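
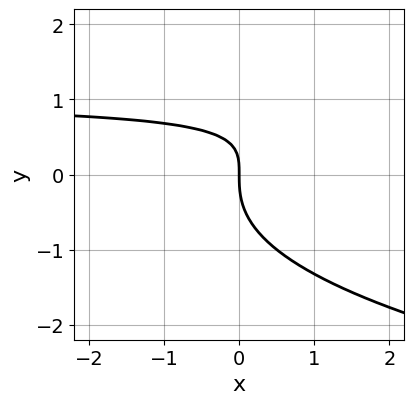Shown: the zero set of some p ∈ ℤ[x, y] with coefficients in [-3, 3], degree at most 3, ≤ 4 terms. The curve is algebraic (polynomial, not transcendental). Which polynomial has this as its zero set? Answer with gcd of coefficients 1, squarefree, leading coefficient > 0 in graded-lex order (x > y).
y^3 - x*y + x

(a) The degree is 3 — no degree-2 curve has this shape.
(b) Reading off the gridlines: one y-axis crossing is at y = 0; it crosses the x-axis at the gridline x = 0.
(c) Assembling these constraints gives the stated polynomial.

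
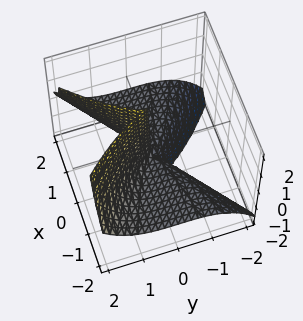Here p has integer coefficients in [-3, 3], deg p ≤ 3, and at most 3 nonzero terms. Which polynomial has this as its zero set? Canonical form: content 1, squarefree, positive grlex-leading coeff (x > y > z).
2*x^2*z - y^3 + x^2

(a) Degree: a generic line meets the surface in up to 3 points, so deg p = 3.
(b) Reading off the gridlines: every point of the z-axis in the box is on the surface; one y-axis crossing is at y = 0; one x-axis crossing is at x = 0.
(c) Solving for integer coefficients yields p as stated.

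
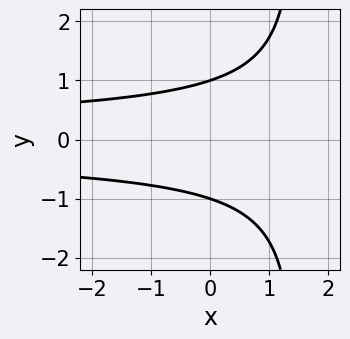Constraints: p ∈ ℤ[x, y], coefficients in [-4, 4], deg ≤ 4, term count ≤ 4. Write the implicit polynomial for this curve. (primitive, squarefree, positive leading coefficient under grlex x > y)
2*x*y^2 - 3*y^2 + 3

1. deg p = 3. The shape is more complex than any degree-2 curve.
2. Symmetries: the y ↦ −y reflection is a symmetry, so y appears only in even powers.
3. From the axis intercepts and sections: among the integer gridlines, it crosses the y-axis at y ∈ {-1, 1}; it misses every integer gridline on the x-axis.
4. Matching integer coefficients to the picture gives p.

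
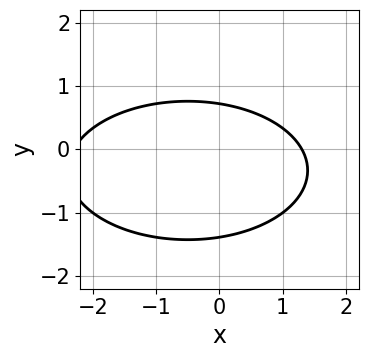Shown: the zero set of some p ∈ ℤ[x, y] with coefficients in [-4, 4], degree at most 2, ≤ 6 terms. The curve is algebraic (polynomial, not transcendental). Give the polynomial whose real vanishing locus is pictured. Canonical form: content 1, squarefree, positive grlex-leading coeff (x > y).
x^2 + 3*y^2 + x + 2*y - 3

(a) deg p = 2. A generic line meets the curve in up to 2 points.
(b) Solving for integer coefficients yields p as stated.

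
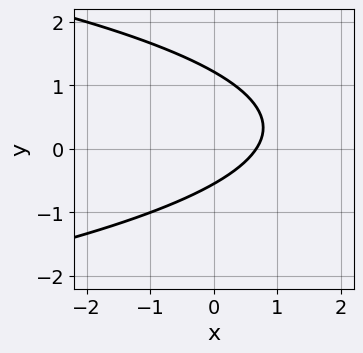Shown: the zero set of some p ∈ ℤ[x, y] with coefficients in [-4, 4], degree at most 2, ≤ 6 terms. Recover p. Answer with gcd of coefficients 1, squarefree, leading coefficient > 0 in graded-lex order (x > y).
3*y^2 + 3*x - 2*y - 2

(a) deg p = 2.
(b) Matching integer coefficients to the picture gives p.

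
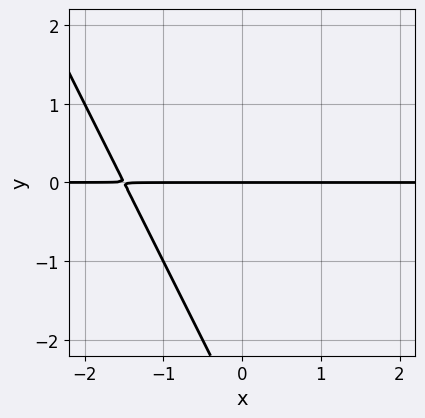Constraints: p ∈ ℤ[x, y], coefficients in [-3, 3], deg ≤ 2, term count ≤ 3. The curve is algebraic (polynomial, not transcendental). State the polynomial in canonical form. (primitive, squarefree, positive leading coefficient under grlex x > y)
First, the degree is 2 — a generic line meets the curve in up to 2 points.
Then, against the integer gridlines: one y-axis crossing is at y = 0; every point of the x-axis in the box is on the curve.
Finally, assembling these constraints gives the stated polynomial.

2*x*y + y^2 + 3*y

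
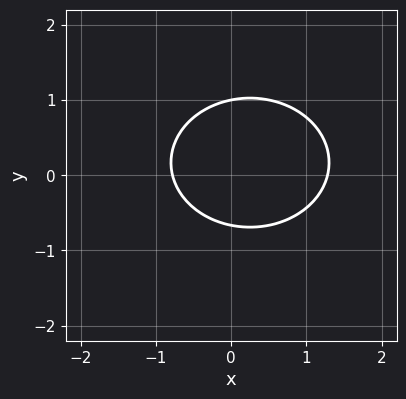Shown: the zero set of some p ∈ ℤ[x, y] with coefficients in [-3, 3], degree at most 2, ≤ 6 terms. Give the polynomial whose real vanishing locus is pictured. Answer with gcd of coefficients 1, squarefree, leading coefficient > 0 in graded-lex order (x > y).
2*x^2 + 3*y^2 - x - y - 2

The degree is 2 — no degree-1 curve has this shape.
Reading off the gridlines: one y-axis crossing is at y = 1.
Assembling these constraints gives the stated polynomial.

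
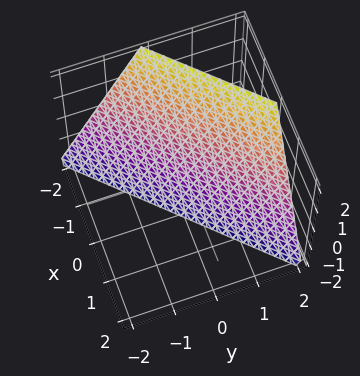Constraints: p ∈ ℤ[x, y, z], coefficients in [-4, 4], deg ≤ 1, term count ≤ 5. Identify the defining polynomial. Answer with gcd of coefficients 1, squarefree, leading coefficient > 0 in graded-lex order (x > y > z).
2*x - 2*y + z + 2

1. deg p = 1.
2. Against the integer gridlines: it crosses the y-axis at the gridline y = 1; it crosses the z-axis at the gridline z = -2.
3. Assembling these constraints gives the stated polynomial.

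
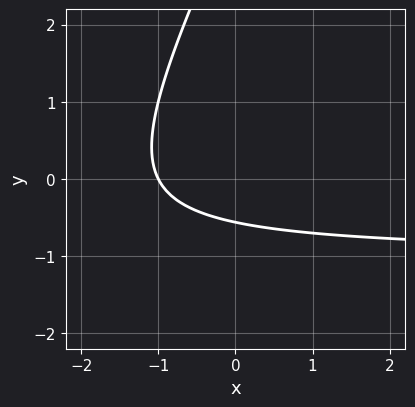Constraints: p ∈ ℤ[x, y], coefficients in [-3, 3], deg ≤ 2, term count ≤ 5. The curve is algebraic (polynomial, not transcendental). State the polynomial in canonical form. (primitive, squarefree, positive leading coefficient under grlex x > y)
First, degree: the shape is more complex than any degree-1 curve, so deg p = 2.
Next, from the axis intercepts and sections: it meets the x-axis at x = -1 (among the integer gridlines).
Finally, fitting integer coefficients to these (and the overall shape) gives p.

2*x*y - y^2 + 2*x + 3*y + 2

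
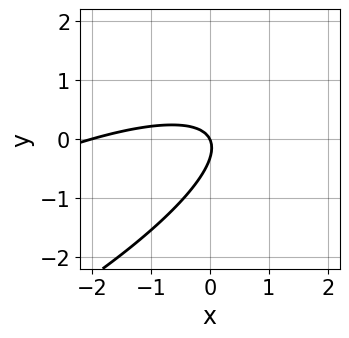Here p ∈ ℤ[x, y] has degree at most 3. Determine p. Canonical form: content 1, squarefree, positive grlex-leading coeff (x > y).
x^2 - 3*x*y + 3*y^2 + 2*x + y

First, the degree is 2 — the shape is more complex than any degree-1 curve.
Next, from the visible intercepts: the x-axis gridline crossings are at x ∈ {-2, 0}; one y-axis crossing is at y = 0.
Finally, putting this together gives p.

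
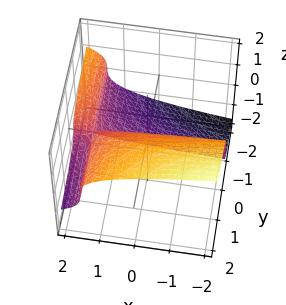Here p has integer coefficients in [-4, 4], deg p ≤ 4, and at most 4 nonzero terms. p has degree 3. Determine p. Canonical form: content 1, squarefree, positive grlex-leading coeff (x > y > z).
1. Degree: no degree-2 surface has this shape, so deg p = 3.
2. Observable constraints: the visible x-axis segment lies entirely on the surface; it meets the z-axis at z = 0 (among the integer gridlines); one y-axis crossing is at y = 0.
3. Assembling these constraints gives the stated polynomial.

3*z^3 + 2*x*y - 3*y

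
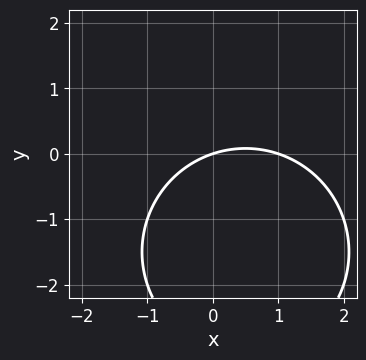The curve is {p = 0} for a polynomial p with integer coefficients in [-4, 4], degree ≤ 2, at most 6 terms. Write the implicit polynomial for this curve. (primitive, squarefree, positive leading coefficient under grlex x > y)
x^2 + y^2 - x + 3*y

1. deg p = 2.
2. Against the integer gridlines: among the integer gridlines, it crosses the x-axis at x ∈ {0, 1}; it crosses the y-axis at the gridline y = 0.
3. Solving for integer coefficients yields p as stated.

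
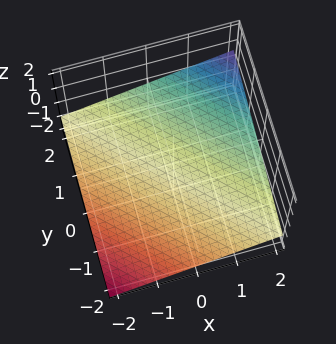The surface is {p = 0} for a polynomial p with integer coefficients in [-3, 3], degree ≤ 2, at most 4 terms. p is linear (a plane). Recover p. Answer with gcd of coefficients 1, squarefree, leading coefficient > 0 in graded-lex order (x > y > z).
First, deg p = 1.
Then, reading off the gridlines: it crosses the y-axis at the gridline y = 2; it crosses the x-axis at the gridline x = 2.
Finally, matching integer coefficients to the picture gives p.

x + y - 3*z - 2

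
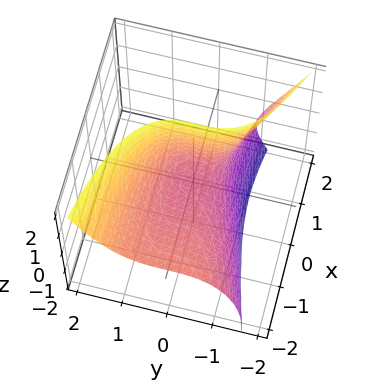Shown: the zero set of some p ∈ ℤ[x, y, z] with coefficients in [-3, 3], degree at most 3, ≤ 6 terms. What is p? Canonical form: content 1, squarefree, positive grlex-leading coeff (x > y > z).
1. Degree: no degree-2 surface has this shape, so deg p = 3.
2. From the visible intercepts: one x-axis crossing is at x = 0; it meets the z-axis at z = 0 (among the integer gridlines); it crosses the y-axis at the gridline y = 0.
3. Matching integer coefficients to the picture gives p.

x*z^2 + 3*y^3 + x^2 + 3*x*z - 2*z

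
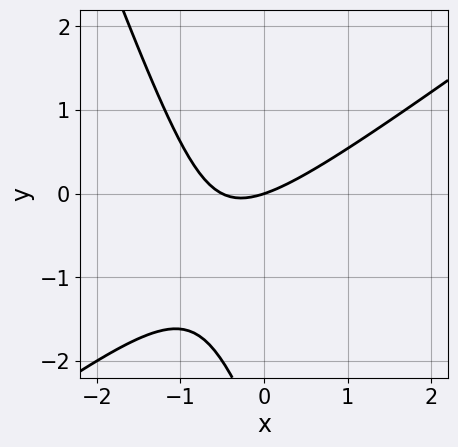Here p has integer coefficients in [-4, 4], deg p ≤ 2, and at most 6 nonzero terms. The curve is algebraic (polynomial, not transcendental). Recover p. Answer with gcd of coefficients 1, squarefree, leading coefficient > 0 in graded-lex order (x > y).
1. The degree is 2 — a generic line meets the curve in up to 2 points.
2. Against the integer gridlines: one x-axis crossing is at x = 0; it meets the y-axis at y = 0 (among the integer gridlines).
3. Solving for integer coefficients yields p as stated.

2*x^2 - 2*x*y - y^2 + x - 3*y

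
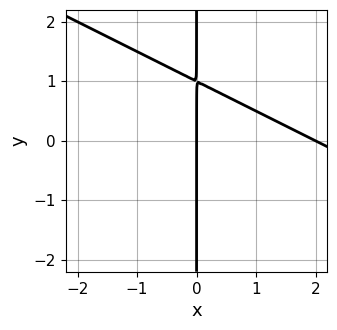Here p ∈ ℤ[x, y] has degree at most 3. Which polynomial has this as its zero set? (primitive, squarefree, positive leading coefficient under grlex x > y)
(a) Degree: no degree-1 curve has this shape, so deg p = 2.
(b) From the visible intercepts: the x-axis gridline crossings are at x ∈ {0, 2}; every point of the y-axis in the box is on the curve.
(c) Matching integer coefficients to the picture gives p.

x^2 + 2*x*y - 2*x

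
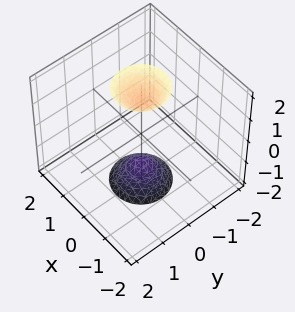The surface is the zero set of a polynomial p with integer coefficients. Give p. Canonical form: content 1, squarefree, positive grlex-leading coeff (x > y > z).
3*x^2 + 3*y^2 - z^2 + 2

First, I count 2 distinct pieces. They look like related sheets of one shape, so recover p as a whole.
Next, degree: two separate bowl-shaped sheets opening away from each other; a quadric, so deg p = 2.
Then, symmetries: the surface is invariant under rotation about z: p = q(x² + y², z); mirror symmetry z ↦ −z ⇒ only even powers of z.
Then, reading off the gridlines: the surface avoids every integer y-axis point in the box; a circular section at z = -2 has radius between 0 and 1.
Finally, together with the visible shape, these determine p as stated.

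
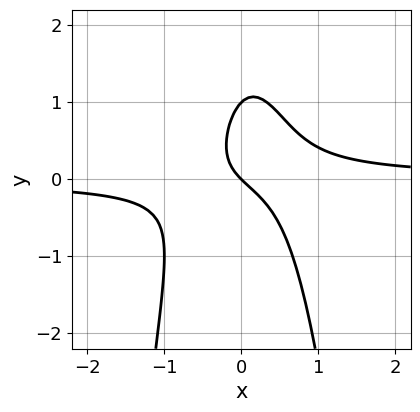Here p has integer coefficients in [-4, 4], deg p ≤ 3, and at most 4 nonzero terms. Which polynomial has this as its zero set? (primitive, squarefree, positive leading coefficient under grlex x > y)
3*x^2*y + y^2 - x - y

(a) deg p = 3.
(b) From the axis intercepts and sections: it meets the x-axis at x = 0 (among the integer gridlines); the y-axis gridline crossings are at y ∈ {0, 1}.
(c) Solving for integer coefficients yields p as stated.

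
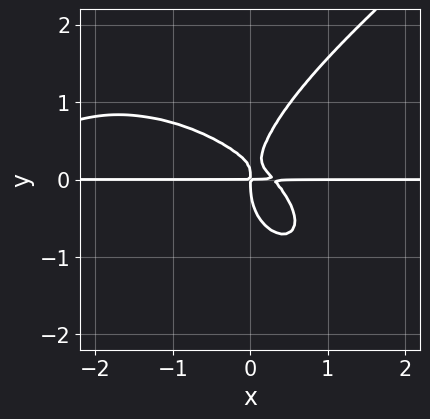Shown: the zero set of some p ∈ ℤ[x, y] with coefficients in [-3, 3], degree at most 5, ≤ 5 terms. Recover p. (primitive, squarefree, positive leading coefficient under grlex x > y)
x^3*y - 2*y^4 + 3*x^2*y + 3*x*y^2 - x*y

deg p = 4.
From the axis intercepts and sections: every point of the x-axis in the box is on the curve.
Assembling these constraints gives the stated polynomial.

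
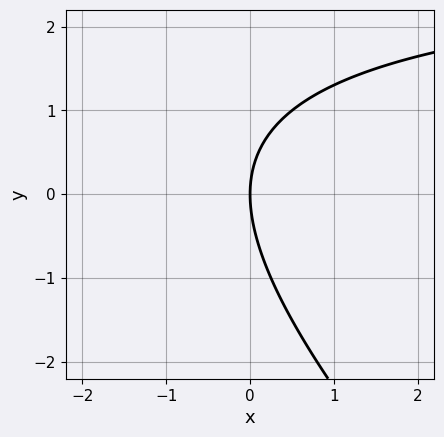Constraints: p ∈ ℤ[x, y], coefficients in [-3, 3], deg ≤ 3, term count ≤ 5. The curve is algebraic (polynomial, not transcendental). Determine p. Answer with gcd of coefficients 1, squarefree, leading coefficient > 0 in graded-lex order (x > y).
deg p = 2. A generic line meets the curve in up to 2 points.
Reading off the gridlines: it meets the x-axis at x = 0 (among the integer gridlines); it meets the y-axis at y = 0 (among the integer gridlines).
Solving for integer coefficients yields p as stated.

x*y + y^2 - 3*x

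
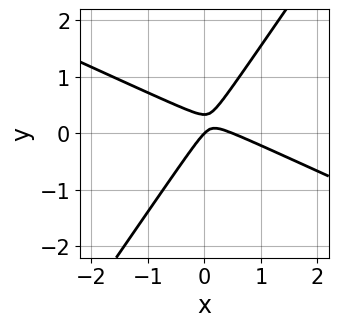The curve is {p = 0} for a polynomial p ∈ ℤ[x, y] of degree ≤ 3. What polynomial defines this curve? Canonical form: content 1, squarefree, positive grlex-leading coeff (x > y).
2*x^2 + 3*x*y - 3*y^2 - x + y

1. The degree is 2 — no degree-1 curve has this shape.
2. Against the integer gridlines: one y-axis crossing is at y = 0; it meets the x-axis at x = 0 (among the integer gridlines).
3. These observations pin down the coefficients.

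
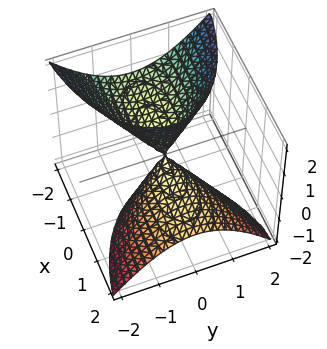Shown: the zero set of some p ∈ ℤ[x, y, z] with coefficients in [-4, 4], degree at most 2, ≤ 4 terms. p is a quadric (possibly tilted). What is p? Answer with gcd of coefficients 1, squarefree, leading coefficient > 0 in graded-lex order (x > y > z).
x^2 + 3*x*z + 3*y^2 - z^2

1. The picture has 2 separate pieces. Treating them together as one polynomial.
2. Degree: no degree-1 surface has this shape, so deg p = 2.
3. Against the integer gridlines: it meets the y-axis at y = 0 (among the integer gridlines); it crosses the z-axis at the gridline z = 0; it meets the x-axis at x = 0 (among the integer gridlines).
4. Together with the visible shape, these determine p as stated.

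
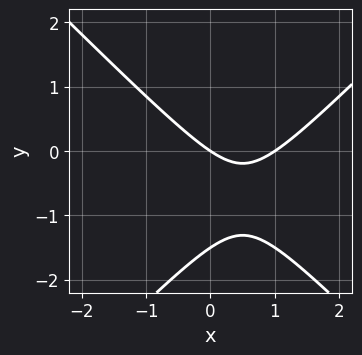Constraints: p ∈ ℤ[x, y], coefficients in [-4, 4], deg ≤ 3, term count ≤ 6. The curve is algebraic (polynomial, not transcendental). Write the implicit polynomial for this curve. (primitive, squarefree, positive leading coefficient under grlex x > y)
2*x^2 - 2*y^2 - 2*x - 3*y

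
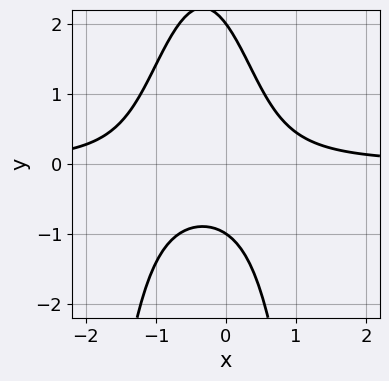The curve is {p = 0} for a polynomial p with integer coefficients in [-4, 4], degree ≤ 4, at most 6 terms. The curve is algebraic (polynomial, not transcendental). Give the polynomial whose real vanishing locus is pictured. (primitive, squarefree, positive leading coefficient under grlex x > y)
3*x^2*y + 2*x*y + y^2 - y - 2

(a) Degree: no degree-2 curve has this shape, so deg p = 3.
(b) Reading off the gridlines: no x-intercept at any integer in the box; the y-axis gridline crossings are at y ∈ {-1, 2}.
(c) These observations pin down the coefficients.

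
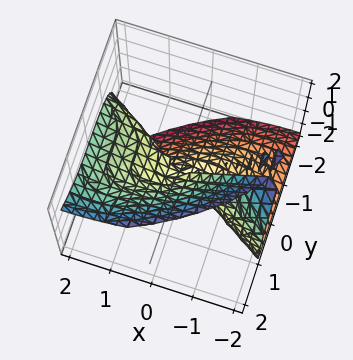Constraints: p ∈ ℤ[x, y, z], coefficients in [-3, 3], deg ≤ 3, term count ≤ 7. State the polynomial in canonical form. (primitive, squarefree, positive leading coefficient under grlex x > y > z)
x^3 - x*y^2 - 3*x*z^2 + 3*y^3 - 2*z^3

1. Degree: a generic line meets the surface in up to 3 points, so deg p = 3.
2. Reading off the gridlines: one z-axis crossing is at z = 0; it meets the x-axis at x = 0 (among the integer gridlines); it crosses the y-axis at the gridline y = 0.
3. Solving for integer coefficients yields p as stated.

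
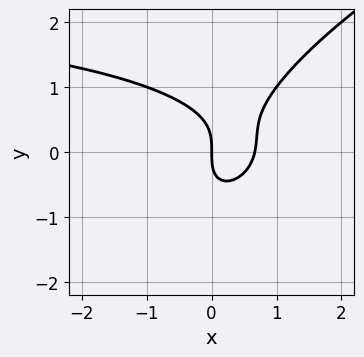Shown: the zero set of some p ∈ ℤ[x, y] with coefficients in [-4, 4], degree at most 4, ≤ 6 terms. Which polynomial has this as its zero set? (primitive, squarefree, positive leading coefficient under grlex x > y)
x^2*y - 2*x*y^2 + 2*y^3 - 3*x^2 + 2*x

1. deg p = 3. The shape is more complex than any degree-2 curve.
2. Against the integer gridlines: it crosses the y-axis at the gridline y = 0; it meets the x-axis at x = 0 (among the integer gridlines).
3. These observations pin down the coefficients.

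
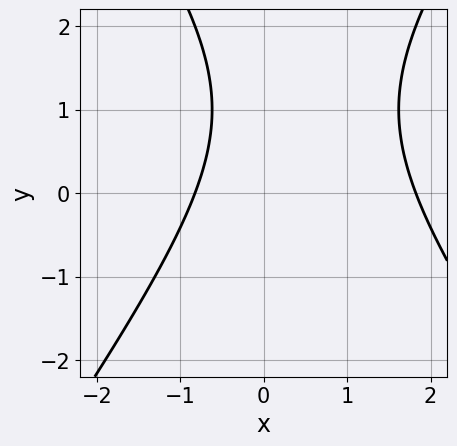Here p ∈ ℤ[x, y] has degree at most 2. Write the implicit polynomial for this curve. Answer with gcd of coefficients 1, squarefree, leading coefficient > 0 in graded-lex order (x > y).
2*x^2 - y^2 - 2*x + 2*y - 3

First, the degree is 2 — no degree-1 curve has this shape.
Next, reading off the gridlines: the curve avoids every integer y-axis point in the box.
Finally, fitting integer coefficients to these (and the overall shape) gives p.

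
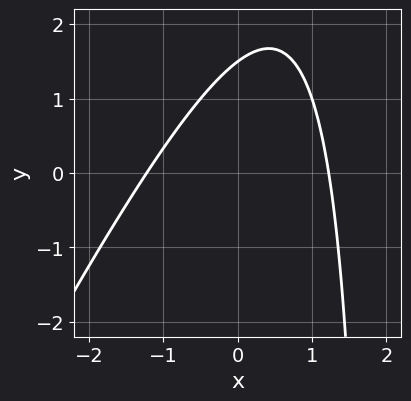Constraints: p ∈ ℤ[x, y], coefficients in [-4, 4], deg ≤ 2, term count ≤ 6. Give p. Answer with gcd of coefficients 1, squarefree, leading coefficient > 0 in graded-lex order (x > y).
(a) deg p = 2.
(b) The integer polynomial consistent with all of this is the stated p.

2*x^2 - x*y + 2*y - 3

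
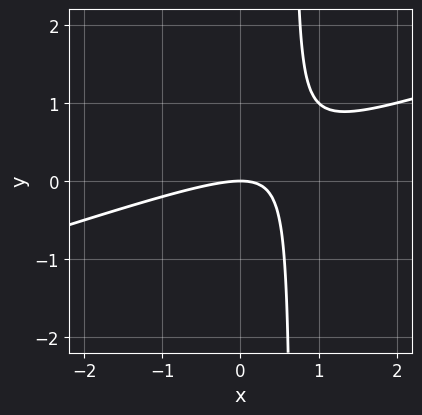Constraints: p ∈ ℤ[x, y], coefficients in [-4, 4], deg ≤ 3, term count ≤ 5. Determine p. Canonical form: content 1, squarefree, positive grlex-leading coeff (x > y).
x^2 - 3*x*y + 2*y

First, deg p = 2. A generic line meets the curve in up to 2 points.
Next, from the axis intercepts and sections: it meets the y-axis at y = 0 (among the integer gridlines); one x-axis crossing is at x = 0.
Finally, the integer polynomial consistent with all of this is the stated p.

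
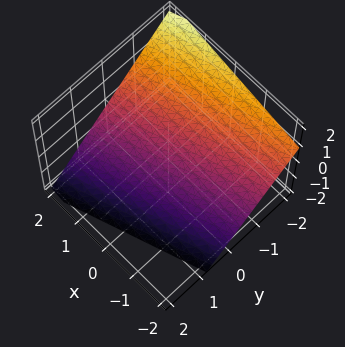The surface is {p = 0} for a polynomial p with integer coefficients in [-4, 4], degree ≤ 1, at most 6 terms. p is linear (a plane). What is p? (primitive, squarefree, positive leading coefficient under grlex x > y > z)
1. deg p = 1. The surface is flat (a plane).
2. From the visible intercepts: it meets the x-axis at x = 2 (among the integer gridlines).
3. Putting this together gives p.

x - 3*y - 3*z - 2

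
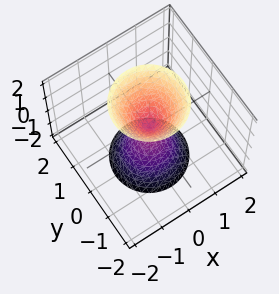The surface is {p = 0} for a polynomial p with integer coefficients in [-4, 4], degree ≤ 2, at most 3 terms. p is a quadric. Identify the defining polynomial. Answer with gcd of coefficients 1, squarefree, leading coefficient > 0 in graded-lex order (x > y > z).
3*x^2 + 3*y^2 - z^2

First, there are 2 components. They look like related sheets of one shape, so recover p as a whole.
Next, deg p = 2. A double cone through the origin; a quadric.
Next, by symmetry, every cross-section ⟂ z is a circle, so x, y appear only via x² + y²; mirror symmetry z ↦ −z ⇒ only even powers of z.
Then, from the axis intercepts and sections: a circular section at z = -2 has radius between 1 and 2; it meets the x-axis at x = 0 (among the integer gridlines); it meets the y-axis at y = 0 (among the integer gridlines); it meets the z-axis at z = 0 (among the integer gridlines).
Finally, together with the visible shape, these determine p as stated.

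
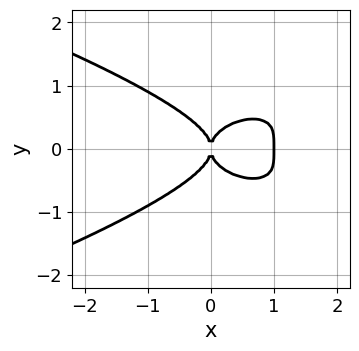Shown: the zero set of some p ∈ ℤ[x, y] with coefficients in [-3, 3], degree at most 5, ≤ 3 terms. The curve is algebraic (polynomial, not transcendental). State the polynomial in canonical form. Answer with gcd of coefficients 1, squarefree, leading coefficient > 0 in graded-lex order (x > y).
1. Degree: a generic line meets the curve in up to 4 points, so deg p = 4.
2. Symmetries: mirror symmetry y ↦ −y ⇒ only even powers of y.
3. Checking where it meets the axes: it meets the y-axis at y = 0 (among the integer gridlines); the x-axis gridline crossings are at x ∈ {0, 1}.
4. Fitting integer coefficients to these (and the overall shape) gives p.

3*y^4 + x^3 - x^2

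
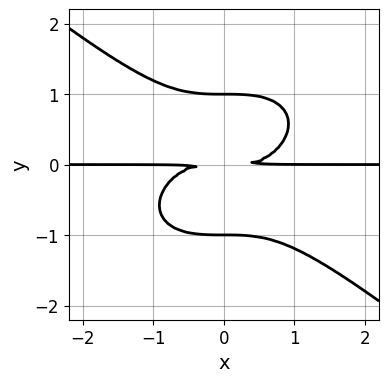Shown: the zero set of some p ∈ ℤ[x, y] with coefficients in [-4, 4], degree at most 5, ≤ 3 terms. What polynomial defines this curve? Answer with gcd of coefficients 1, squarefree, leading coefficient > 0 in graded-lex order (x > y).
x^3*y + 2*y^4 - 2*y^2

(a) The degree is 4 — the shape is more complex than any degree-3 curve.
(b) From the axis intercepts and sections: the y-axis gridline crossings are at y ∈ {-1, 1}; the visible x-axis segment lies entirely on the curve.
(c) Together with the visible shape, these determine p as stated.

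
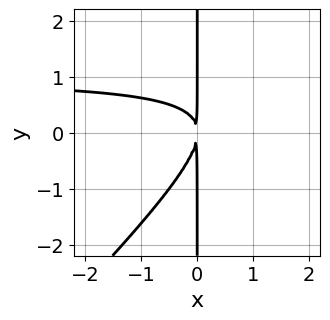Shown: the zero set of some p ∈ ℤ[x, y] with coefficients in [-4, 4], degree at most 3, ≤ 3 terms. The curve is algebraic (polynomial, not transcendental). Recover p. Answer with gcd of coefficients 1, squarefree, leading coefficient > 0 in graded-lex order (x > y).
(a) The degree is 3 — no degree-2 curve has this shape.
(b) Reading off the gridlines: every point of the y-axis in the box is on the curve.
(c) Together with the visible shape, these determine p as stated.

x^2*y - x*y^2 - x^2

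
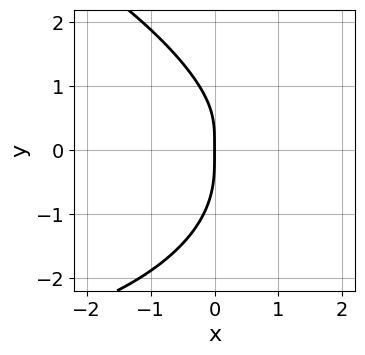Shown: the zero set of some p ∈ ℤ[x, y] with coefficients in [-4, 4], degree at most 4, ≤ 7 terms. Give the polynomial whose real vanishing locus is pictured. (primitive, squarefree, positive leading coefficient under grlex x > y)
(a) The degree is 4 — no degree-3 curve has this shape.
(b) Against the integer gridlines: one y-axis crossing is at y = 0; one x-axis crossing is at x = 0.
(c) Assembling these constraints gives the stated polynomial.

y^4 - x^2*y + 3*x*y^2 - x*y + 2*x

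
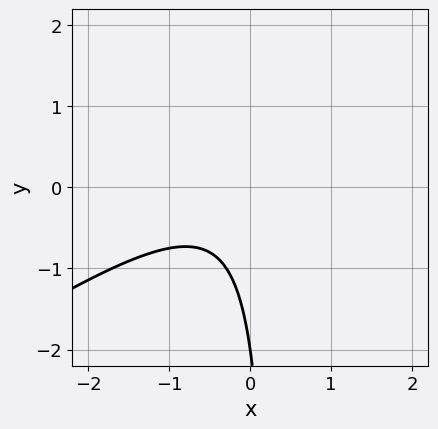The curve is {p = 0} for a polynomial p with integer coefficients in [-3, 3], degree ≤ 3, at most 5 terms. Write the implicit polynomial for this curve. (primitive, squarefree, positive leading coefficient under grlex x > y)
2*x^2 - 3*x*y + x + y + 2

(a) The degree is 2 — no degree-1 curve has this shape.
(b) Against the integer gridlines: it meets the y-axis at y = -2 (among the integer gridlines); the curve avoids every integer x-axis point in the box.
(c) Assembling these constraints gives the stated polynomial.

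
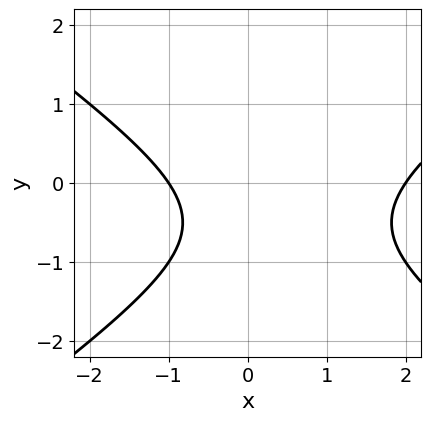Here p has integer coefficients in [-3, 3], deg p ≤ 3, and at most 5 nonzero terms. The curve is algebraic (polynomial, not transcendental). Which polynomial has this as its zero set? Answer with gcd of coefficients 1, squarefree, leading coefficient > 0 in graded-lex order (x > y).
(a) The degree is 2 — a generic line meets the curve in up to 2 points.
(b) Reading off the gridlines: the x-axis gridline crossings are at x ∈ {-1, 2}; the curve avoids every integer y-axis point in the box.
(c) The integer polynomial consistent with all of this is the stated p.

x^2 - 2*y^2 - x - 2*y - 2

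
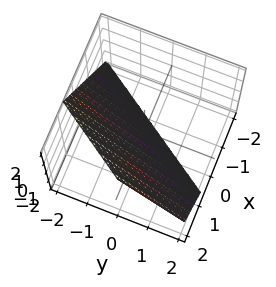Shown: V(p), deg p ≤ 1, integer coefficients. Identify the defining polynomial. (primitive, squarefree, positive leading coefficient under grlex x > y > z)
deg p = 1. The surface is flat (a plane).
Observable constraints: it meets the y-axis at y = -1 (among the integer gridlines); it crosses the z-axis at the gridline z = -1.
Fitting integer coefficients to these (and the overall shape) gives p.

3*x - 2*y - 2*z - 2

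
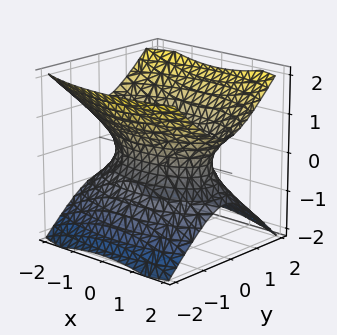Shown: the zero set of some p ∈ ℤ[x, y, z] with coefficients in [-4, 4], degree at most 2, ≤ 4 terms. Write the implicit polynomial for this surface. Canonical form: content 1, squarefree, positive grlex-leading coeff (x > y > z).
x^2 + 3*y^2 - 3*z^2 - 2

deg p = 2. An hourglass — one-sheet hyperboloid; a quadric.
Symmetries: mirror symmetry x ↦ −x ⇒ only even powers of x; mirror symmetry z ↦ −z ⇒ only even powers of z; it's symmetric under y → −y, forcing even powers of y.
Reading off the gridlines: the surface avoids every integer z-axis point in the box.
Matching integer coefficients to the picture gives p.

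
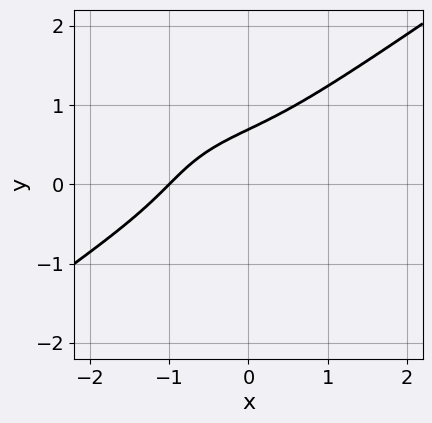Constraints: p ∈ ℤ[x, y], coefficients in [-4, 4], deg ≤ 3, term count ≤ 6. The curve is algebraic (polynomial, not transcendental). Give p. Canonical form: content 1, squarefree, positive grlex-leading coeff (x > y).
First, the degree is 3 — no degree-2 curve has this shape.
Then, checking where it meets the axes: one x-axis crossing is at x = -1.
Finally, together with the visible shape, these determine p as stated.

x^3 - 3*y^3 + 3*x*y + 1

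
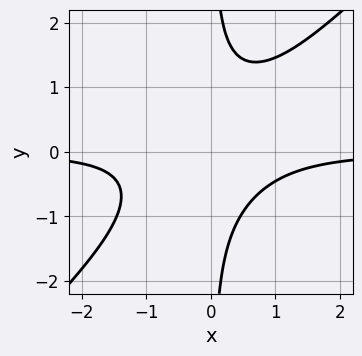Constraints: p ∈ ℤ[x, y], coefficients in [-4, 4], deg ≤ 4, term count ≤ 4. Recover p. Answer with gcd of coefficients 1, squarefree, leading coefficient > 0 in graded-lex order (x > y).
deg p = 3.
Observable constraints: it misses every integer gridline on the y-axis; it misses every integer gridline on the x-axis.
These observations pin down the coefficients.

3*x^2*y - 3*x*y^2 + 2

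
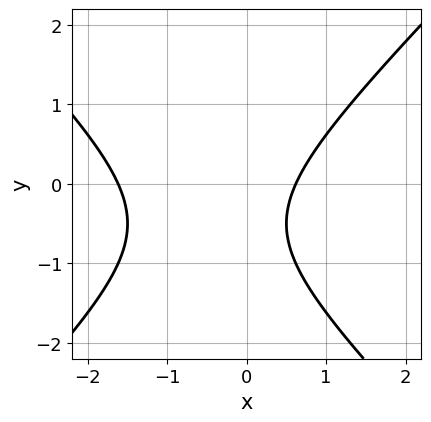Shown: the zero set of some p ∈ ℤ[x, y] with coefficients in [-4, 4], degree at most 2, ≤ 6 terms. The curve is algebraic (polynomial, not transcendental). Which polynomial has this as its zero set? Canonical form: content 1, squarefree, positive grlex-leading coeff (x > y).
First, deg p = 2.
Next, from the visible intercepts: no y-intercept at any integer in the box.
Finally, solving for integer coefficients yields p as stated.

x^2 - y^2 + x - y - 1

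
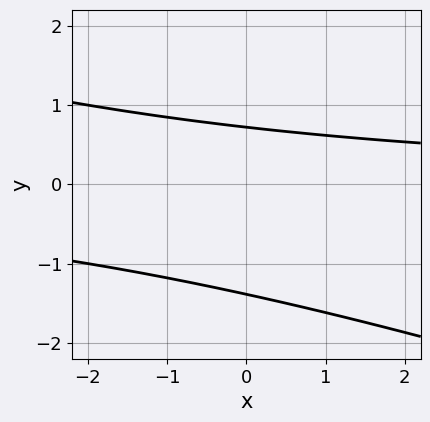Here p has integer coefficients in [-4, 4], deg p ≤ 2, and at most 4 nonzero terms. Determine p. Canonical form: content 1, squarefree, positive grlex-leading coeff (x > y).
x*y + 3*y^2 + 2*y - 3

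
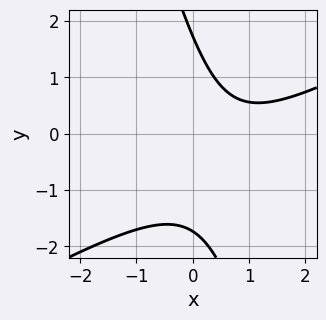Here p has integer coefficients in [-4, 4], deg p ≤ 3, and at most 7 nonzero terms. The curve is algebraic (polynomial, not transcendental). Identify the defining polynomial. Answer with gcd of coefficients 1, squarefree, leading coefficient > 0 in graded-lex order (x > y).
2*x^2 - 3*x*y - y^2 - 3*x + 3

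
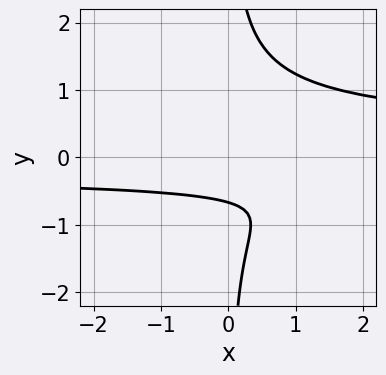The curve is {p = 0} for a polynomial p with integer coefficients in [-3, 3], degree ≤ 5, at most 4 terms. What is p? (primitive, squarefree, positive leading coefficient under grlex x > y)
(a) Degree: no degree-3 curve has this shape, so deg p = 4.
(b) Checking where it meets the axes: no x-intercept at any integer in the box.
(c) These observations pin down the coefficients.

3*x*y^3 - 3*y - 2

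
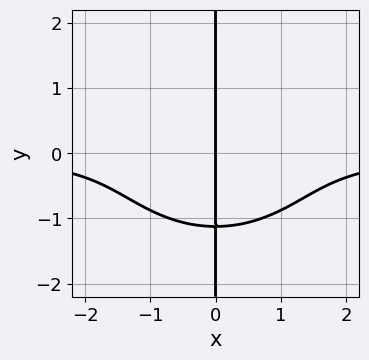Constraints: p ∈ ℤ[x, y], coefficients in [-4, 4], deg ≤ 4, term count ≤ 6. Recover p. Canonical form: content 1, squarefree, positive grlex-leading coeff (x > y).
(a) deg p = 4. No degree-3 curve has this shape.
(b) From the axis intercepts and sections: it crosses the x-axis at the gridline x = 0; the visible y-axis segment lies entirely on the curve.
(c) Together with the visible shape, these determine p as stated.

2*x^3*y + 3*x*y^3 + x*y^2 + 3*x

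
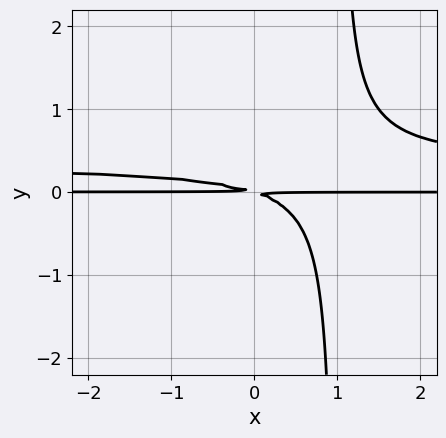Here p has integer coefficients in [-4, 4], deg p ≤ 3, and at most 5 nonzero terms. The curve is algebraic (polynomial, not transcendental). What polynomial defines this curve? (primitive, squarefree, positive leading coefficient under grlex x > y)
3*x*y^2 - x*y - 3*y^2

First, the degree is 3 — a generic line meets the curve in up to 3 points.
Next, reading off the gridlines: every point of the x-axis in the box is on the curve.
Finally, putting this together gives p.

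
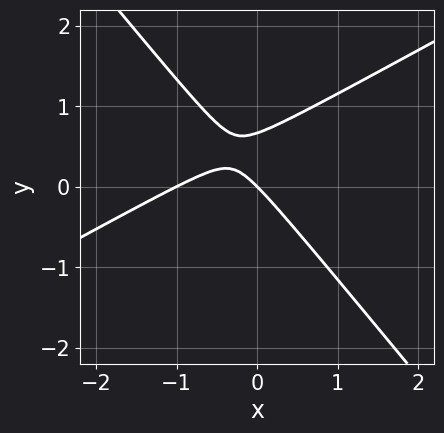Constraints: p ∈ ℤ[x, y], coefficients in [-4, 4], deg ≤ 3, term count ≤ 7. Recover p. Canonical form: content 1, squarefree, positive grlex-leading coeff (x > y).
First, deg p = 2.
Then, observable constraints: one y-axis crossing is at y = 0; the x-axis gridline crossings are at x ∈ {-1, 0}.
Finally, assembling these constraints gives the stated polynomial.

2*x^2 - 2*x*y - 3*y^2 + 2*x + 2*y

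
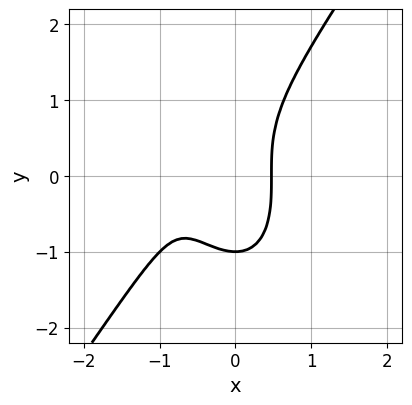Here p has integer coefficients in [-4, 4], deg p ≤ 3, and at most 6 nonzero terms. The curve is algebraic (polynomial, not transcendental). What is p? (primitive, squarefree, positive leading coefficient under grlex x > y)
3*x^3 - y^3 + 3*x^2 - 1

(a) The degree is 3 — a generic line meets the curve in up to 3 points.
(b) Reading off the gridlines: one y-axis crossing is at y = -1.
(c) Fitting integer coefficients to these (and the overall shape) gives p.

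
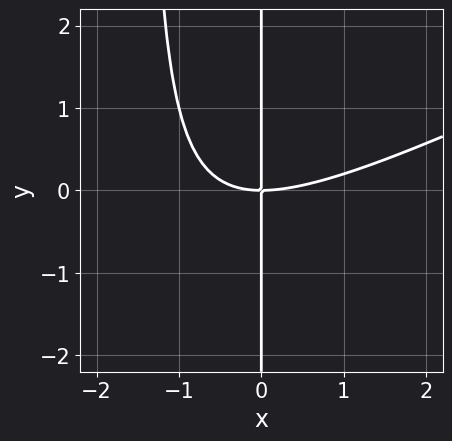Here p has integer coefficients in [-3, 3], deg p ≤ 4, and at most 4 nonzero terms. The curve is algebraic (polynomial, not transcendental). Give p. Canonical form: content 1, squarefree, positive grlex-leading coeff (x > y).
x^3 - 2*x^2*y - 3*x*y

(a) Degree: the shape is more complex than any degree-2 curve, so deg p = 3.
(b) Against the integer gridlines: the visible y-axis segment lies entirely on the curve; one x-axis crossing is at x = 0.
(c) Together with the visible shape, these determine p as stated.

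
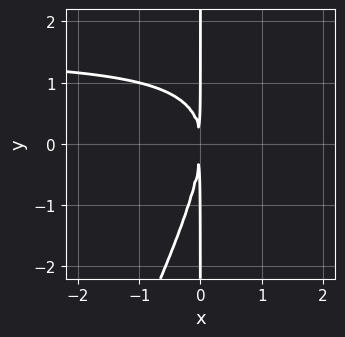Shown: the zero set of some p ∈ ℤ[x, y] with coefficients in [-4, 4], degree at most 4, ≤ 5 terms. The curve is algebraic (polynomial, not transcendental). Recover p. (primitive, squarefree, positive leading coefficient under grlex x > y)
1. deg p = 3. A generic line meets the curve in up to 3 points.
2. Against the integer gridlines: every point of the y-axis in the box is on the curve.
3. Putting this together gives p.

2*x^2*y - x*y^2 - 3*x^2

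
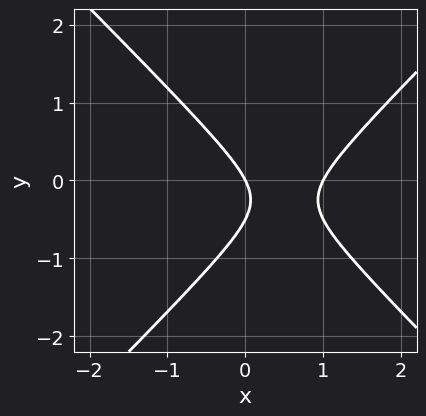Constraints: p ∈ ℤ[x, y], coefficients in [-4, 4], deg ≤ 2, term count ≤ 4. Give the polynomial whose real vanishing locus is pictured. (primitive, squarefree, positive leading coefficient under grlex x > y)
2*x^2 - 2*y^2 - 2*x - y

First, the degree is 2 — a generic line meets the curve in up to 2 points.
Then, checking where it meets the axes: one y-axis crossing is at y = 0; the x-axis gridline crossings are at x ∈ {0, 1}.
Finally, assembling these constraints gives the stated polynomial.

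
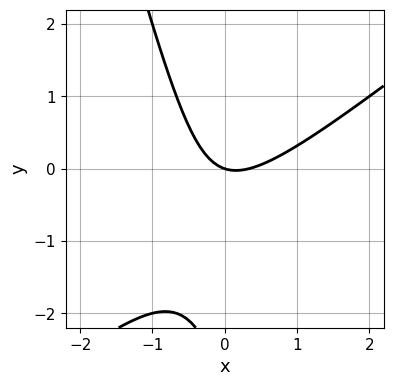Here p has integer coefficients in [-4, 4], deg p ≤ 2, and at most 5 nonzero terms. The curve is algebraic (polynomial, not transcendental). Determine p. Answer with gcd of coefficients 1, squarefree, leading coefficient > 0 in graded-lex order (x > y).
Degree: no degree-1 curve has this shape, so deg p = 2.
From the axis intercepts and sections: it meets the x-axis at x = 0 (among the integer gridlines); it crosses the y-axis at the gridline y = 0.
Matching integer coefficients to the picture gives p.

3*x^2 - 3*x*y - y^2 - x - 3*y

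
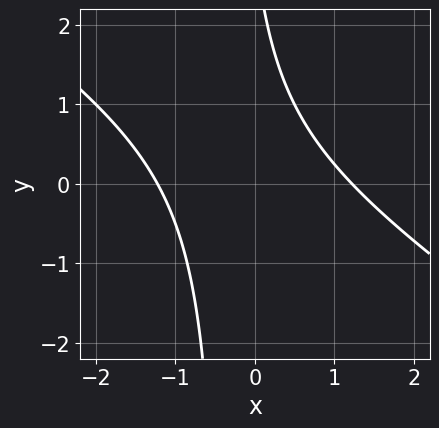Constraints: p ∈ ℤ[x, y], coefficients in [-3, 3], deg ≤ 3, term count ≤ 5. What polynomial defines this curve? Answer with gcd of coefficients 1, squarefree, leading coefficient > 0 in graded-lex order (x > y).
2*x^2 + 3*x*y + y - 3

First, deg p = 2. The shape is more complex than any degree-1 curve.
Then, reading off the gridlines: it misses every integer gridline on the y-axis.
Finally, putting this together gives p.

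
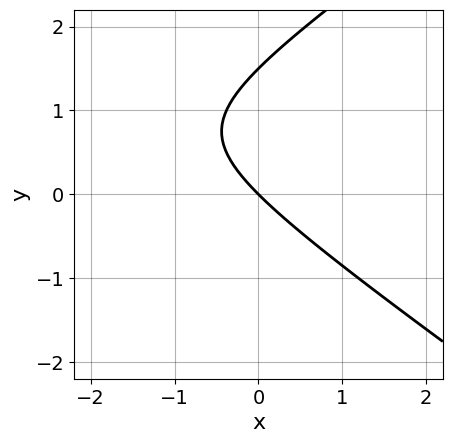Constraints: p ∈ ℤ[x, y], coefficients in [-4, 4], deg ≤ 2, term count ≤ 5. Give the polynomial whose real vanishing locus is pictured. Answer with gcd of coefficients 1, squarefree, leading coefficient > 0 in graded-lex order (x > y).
x^2 - 2*y^2 + 3*x + 3*y

Degree: a generic line meets the curve in up to 2 points, so deg p = 2.
Checking where it meets the axes: it meets the x-axis at x = 0 (among the integer gridlines); it meets the y-axis at y = 0 (among the integer gridlines).
Matching integer coefficients to the picture gives p.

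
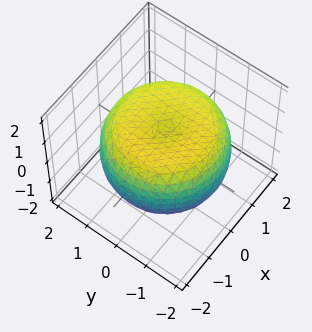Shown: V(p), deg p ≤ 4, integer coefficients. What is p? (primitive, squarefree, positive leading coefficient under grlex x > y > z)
x^4 + 2*x^2*y^2 + y^4 - 2*x^2 - 2*y^2 + 3*z^2 - 3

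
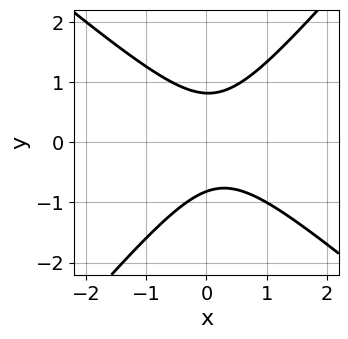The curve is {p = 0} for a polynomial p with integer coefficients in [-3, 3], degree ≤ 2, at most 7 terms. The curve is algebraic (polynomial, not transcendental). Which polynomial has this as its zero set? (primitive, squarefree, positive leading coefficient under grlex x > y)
3*x^2 + x*y - 3*y^2 - x + 2

(a) deg p = 2.
(b) Reading off the gridlines: no x-intercept at any integer in the box.
(c) Matching integer coefficients to the picture gives p.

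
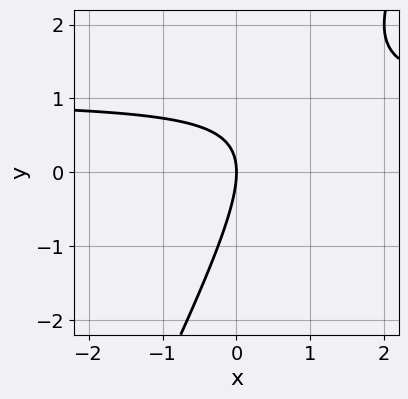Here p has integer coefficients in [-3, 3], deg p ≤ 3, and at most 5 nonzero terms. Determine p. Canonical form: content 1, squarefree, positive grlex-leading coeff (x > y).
2*x*y - y^2 - 2*x

First, deg p = 2.
Then, reading off the gridlines: it meets the y-axis at y = 0 (among the integer gridlines); it meets the x-axis at x = 0 (among the integer gridlines).
Finally, putting this together gives p.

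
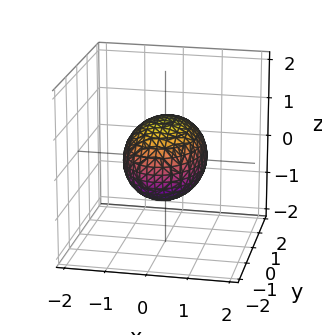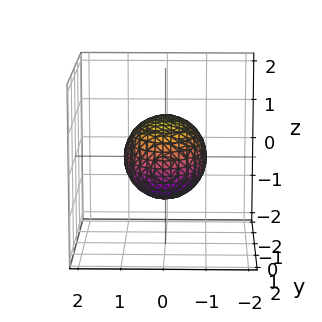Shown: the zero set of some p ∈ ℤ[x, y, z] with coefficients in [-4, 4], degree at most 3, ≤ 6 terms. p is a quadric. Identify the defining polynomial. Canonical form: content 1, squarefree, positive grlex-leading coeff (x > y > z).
2*x^2 + y^2 + 2*z^2 - 2

1. Degree: a closed, bounded, convex surface; a quadric, so deg p = 2.
2. Symmetries: mirror symmetry y ↦ −y ⇒ only even powers of y; mirror symmetry z ↦ −z ⇒ only even powers of z; it's symmetric under x → −x, forcing even powers of x.
3. From the visible intercepts: among the integer gridlines, it crosses the x-axis at x ∈ {-1, 1}; among the integer gridlines, it crosses the z-axis at z ∈ {-1, 1}.
4. Together with the visible shape, these determine p as stated.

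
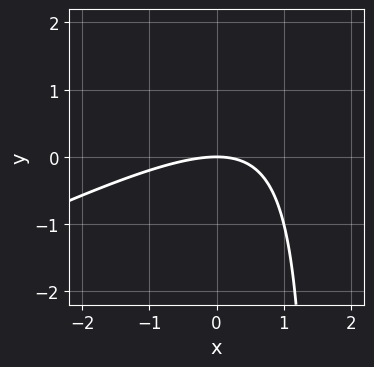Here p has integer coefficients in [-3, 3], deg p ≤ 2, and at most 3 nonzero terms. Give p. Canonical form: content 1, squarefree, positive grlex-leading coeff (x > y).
x^2 - 2*x*y + 3*y

(a) The degree is 2 — the shape is more complex than any degree-1 curve.
(b) Checking where it meets the axes: it crosses the y-axis at the gridline y = 0; it crosses the x-axis at the gridline x = 0.
(c) Putting this together gives p.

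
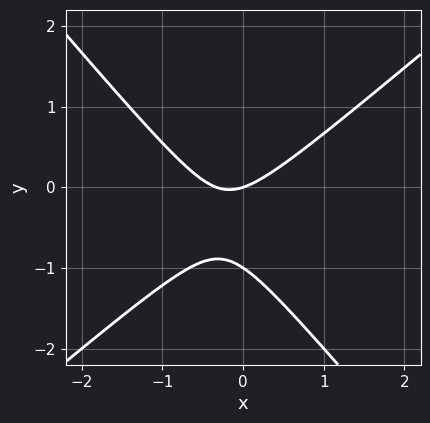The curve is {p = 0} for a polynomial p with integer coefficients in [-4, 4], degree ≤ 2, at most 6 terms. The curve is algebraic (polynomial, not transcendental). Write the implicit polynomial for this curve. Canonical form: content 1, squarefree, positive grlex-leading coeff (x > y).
deg p = 2. The shape is more complex than any degree-1 curve.
From the axis intercepts and sections: the y-axis gridline crossings are at y ∈ {-1, 0}; one x-axis crossing is at x = 0.
Together with the visible shape, these determine p as stated.

3*x^2 - x*y - 3*y^2 + x - 3*y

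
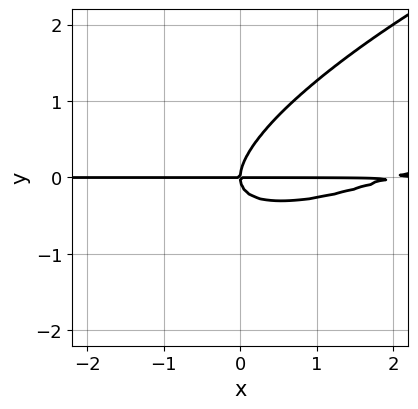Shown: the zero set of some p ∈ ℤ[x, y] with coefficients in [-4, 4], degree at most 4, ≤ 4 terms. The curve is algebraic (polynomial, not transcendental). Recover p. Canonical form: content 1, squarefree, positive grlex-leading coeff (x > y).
deg p = 3.
From the axis intercepts and sections: it crosses the y-axis at the gridline y = 0; the visible x-axis segment lies entirely on the curve.
These observations pin down the coefficients.

x^2*y - 3*x*y^2 + 3*y^3 - 2*x*y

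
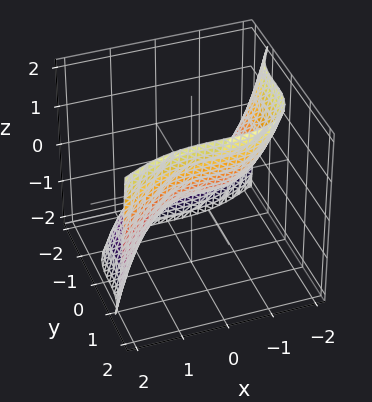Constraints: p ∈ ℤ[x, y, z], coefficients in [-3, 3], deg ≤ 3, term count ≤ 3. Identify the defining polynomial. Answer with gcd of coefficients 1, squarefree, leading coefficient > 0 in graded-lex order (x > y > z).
First, degree: the shape is more complex than any degree-2 surface, so deg p = 3.
Next, observable constraints: it meets the y-axis at y = 0 (among the integer gridlines); it crosses the x-axis at the gridline x = 0; it crosses the z-axis at the gridline z = 0.
Finally, matching integer coefficients to the picture gives p.

x^3 - 2*y^3 + 3*z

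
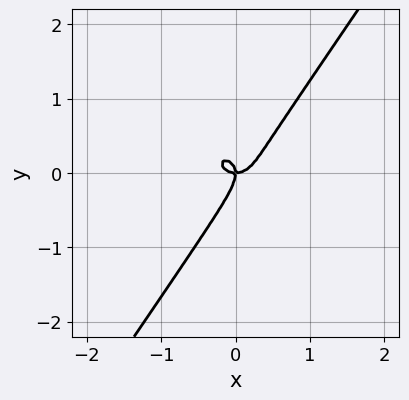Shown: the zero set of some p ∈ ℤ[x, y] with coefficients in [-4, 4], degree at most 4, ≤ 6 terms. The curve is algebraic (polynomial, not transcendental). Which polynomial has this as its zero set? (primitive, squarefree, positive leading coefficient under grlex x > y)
The degree is 3 — a generic line meets the curve in up to 3 points.
Observable constraints: one x-axis crossing is at x = 0; one y-axis crossing is at y = 0.
Fitting integer coefficients to these (and the overall shape) gives p.

2*x^3 + 2*x*y^2 - 2*y^3 - x*y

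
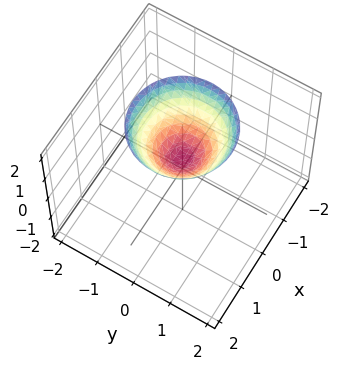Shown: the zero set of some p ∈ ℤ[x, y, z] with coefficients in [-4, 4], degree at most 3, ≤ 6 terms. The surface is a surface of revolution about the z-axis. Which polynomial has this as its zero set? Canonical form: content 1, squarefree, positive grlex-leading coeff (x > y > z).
2*x^2 + 2*y^2 - 2*z + 1

First, deg p = 2. The shape is more complex than any degree-1 surface.
Next, symmetry: the surface is invariant under rotation about z: p = q(x² + y², z).
Next, against the integer gridlines: a circular section at z = 2 has radius between 1 and 2; no x-intercept at any integer in the box; the surface avoids every integer y-axis point in the box.
Finally, putting this together gives p.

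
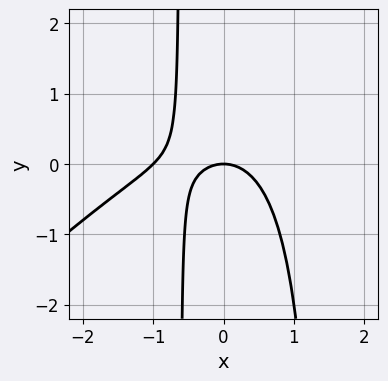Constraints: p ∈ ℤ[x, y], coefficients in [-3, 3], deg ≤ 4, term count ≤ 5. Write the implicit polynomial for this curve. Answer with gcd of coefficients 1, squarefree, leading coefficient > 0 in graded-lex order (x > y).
x^3 - x^2*y + x^2 + x*y + y

1. Degree: no degree-2 curve has this shape, so deg p = 3.
2. From the axis intercepts and sections: it crosses the y-axis at the gridline y = 0; among the integer gridlines, it crosses the x-axis at x ∈ {-1, 0}.
3. Solving for integer coefficients yields p as stated.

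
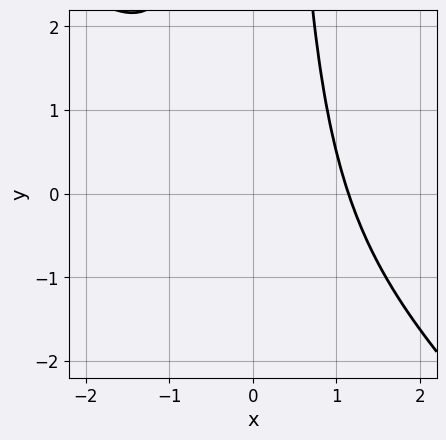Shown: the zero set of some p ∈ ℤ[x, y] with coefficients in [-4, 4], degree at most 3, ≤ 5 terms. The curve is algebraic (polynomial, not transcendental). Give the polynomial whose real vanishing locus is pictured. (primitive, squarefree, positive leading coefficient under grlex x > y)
1. deg p = 3. No degree-2 curve has this shape.
2. Checking where it meets the axes: the curve avoids every integer y-axis point in the box.
3. Matching integer coefficients to the picture gives p.

2*x^3 + 2*x^2*y - 3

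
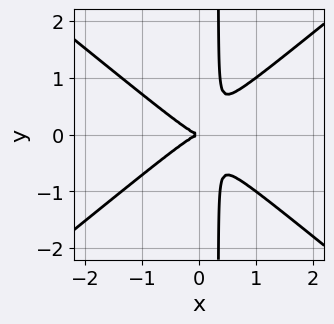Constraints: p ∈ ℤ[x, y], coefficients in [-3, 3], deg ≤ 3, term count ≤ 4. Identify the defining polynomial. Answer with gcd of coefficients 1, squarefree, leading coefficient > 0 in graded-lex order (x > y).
Degree: no degree-2 curve has this shape, so deg p = 3.
Symmetries: mirror symmetry y ↦ −y ⇒ only even powers of y.
Checking where it meets the axes: it meets the y-axis at y = 0 (among the integer gridlines); it crosses the x-axis at the gridline x = 0.
Fitting integer coefficients to these (and the overall shape) gives p.

2*x^3 - 3*x*y^2 + y^2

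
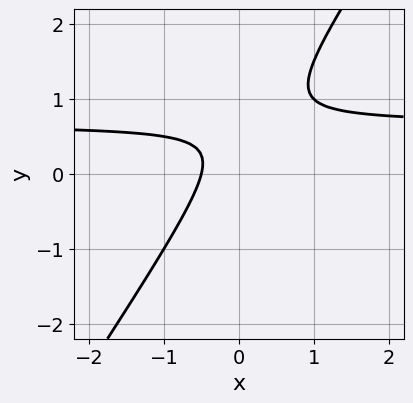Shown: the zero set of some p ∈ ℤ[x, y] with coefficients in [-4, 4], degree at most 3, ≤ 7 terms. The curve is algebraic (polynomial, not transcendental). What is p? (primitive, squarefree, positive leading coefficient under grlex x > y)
3*x*y - 2*y^2 - 2*x + 2*y - 1

First, the degree is 2 — the shape is more complex than any degree-1 curve.
Next, observable constraints: no y-intercept at any integer in the box.
Finally, assembling these constraints gives the stated polynomial.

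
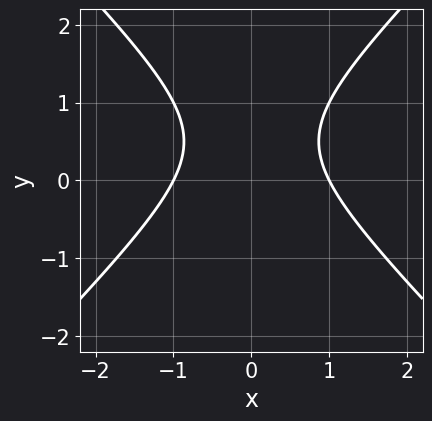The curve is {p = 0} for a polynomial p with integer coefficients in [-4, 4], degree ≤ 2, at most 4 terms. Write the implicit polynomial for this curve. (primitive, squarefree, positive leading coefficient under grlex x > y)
(a) Degree: no degree-1 curve has this shape, so deg p = 2.
(b) Symmetries: the x ↦ −x reflection is a symmetry, so x appears only in even powers.
(c) Checking where it meets the axes: it misses every integer gridline on the y-axis; the x-axis gridline crossings are at x ∈ {-1, 1}.
(d) Together with the visible shape, these determine p as stated.

x^2 - y^2 + y - 1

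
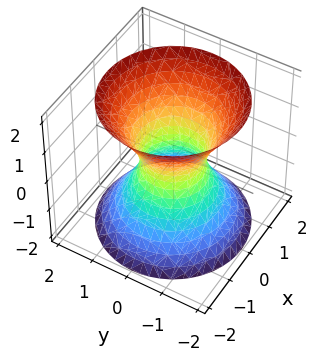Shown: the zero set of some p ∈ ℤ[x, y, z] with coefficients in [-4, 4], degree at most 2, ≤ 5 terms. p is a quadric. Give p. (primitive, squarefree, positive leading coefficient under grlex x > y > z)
3*x^2 + 3*y^2 - 2*z^2 - 2

First, degree: an hourglass — one-sheet hyperboloid; a quadric, so deg p = 2.
Next, symmetries: the surface is invariant under rotation about z: p = q(x² + y², z); mirror symmetry z ↦ −z ⇒ only even powers of z.
Then, from the axis intercepts and sections: a circular section at z = -1 has radius between 1 and 2; it misses every integer gridline on the z-axis.
Finally, fitting integer coefficients to these (and the overall shape) gives p.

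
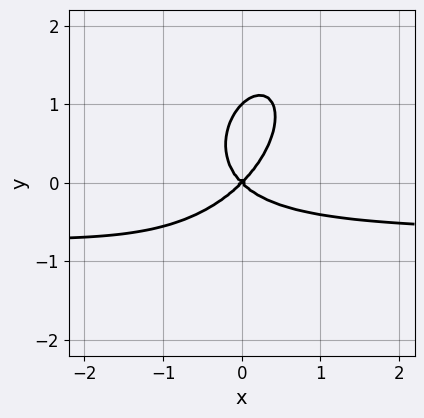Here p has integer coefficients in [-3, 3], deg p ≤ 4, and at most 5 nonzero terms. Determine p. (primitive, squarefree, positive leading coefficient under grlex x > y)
3*x^2*y - 2*x*y^2 + 2*y^3 + 2*x^2 - 2*y^2

1. deg p = 3. No degree-2 curve has this shape.
2. Against the integer gridlines: one x-axis crossing is at x = 0; the y-axis gridline crossings are at y ∈ {0, 1}.
3. Putting this together gives p.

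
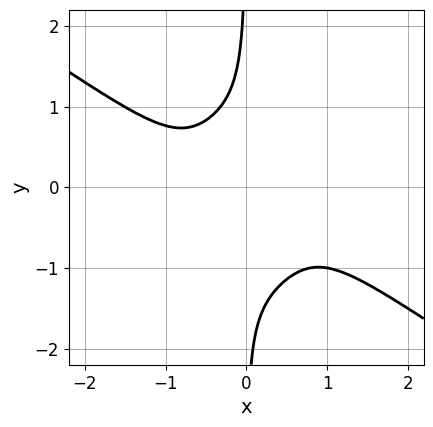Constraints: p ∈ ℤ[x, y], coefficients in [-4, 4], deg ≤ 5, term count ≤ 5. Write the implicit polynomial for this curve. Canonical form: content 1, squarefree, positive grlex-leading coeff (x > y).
2*x^4 + 2*x^3*y + 2*x*y^3 + x*y^2 + 1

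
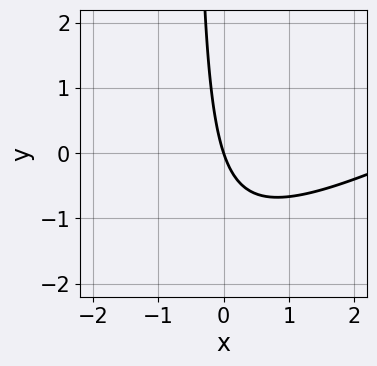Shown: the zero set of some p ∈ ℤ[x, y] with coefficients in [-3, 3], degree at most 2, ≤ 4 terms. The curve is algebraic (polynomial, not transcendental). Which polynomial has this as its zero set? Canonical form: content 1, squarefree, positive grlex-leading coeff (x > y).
(a) The degree is 2 — no degree-1 curve has this shape.
(b) Checking where it meets the axes: it meets the x-axis at x = 0 (among the integer gridlines); it meets the y-axis at y = 0 (among the integer gridlines).
(c) Assembling these constraints gives the stated polynomial.

x^2 - 2*x*y - 3*x - y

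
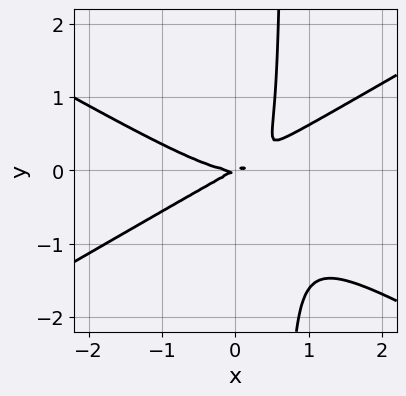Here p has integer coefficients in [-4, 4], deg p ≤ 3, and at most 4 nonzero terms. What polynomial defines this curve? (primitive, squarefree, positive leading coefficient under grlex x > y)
Degree: no degree-2 curve has this shape, so deg p = 3.
From the visible intercepts: it crosses the x-axis at the gridline x = 0; one y-axis crossing is at y = 0.
These observations pin down the coefficients.

x^3 - 3*x*y^2 - x*y + 2*y^2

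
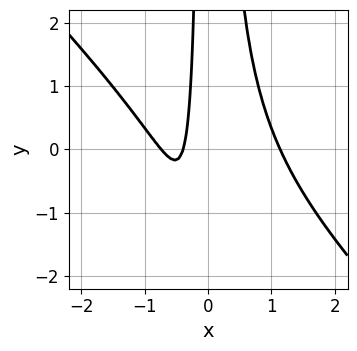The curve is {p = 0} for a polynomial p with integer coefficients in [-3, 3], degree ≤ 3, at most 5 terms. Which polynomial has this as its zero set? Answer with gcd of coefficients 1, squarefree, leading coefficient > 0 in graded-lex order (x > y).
The degree is 3 — the shape is more complex than any degree-2 curve.
Checking where it meets the axes: the curve avoids every integer y-axis point in the box.
Assembling these constraints gives the stated polynomial.

3*x^3 + 3*x^2*y - 3*x - 1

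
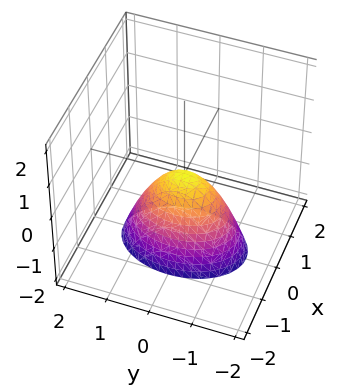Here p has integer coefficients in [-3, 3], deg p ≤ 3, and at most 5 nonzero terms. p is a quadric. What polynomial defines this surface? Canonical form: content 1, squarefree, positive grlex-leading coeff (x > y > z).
2*x^2 + y^2 + z

The degree is 2 — a paraboloid; a quadric.
Symmetries: the x ↦ −x reflection is a symmetry, so x appears only in even powers; mirror symmetry y ↦ −y ⇒ only even powers of y.
Observable constraints: one z-axis crossing is at z = 0; it crosses the x-axis at the gridline x = 0.
Fitting integer coefficients to these (and the overall shape) gives p.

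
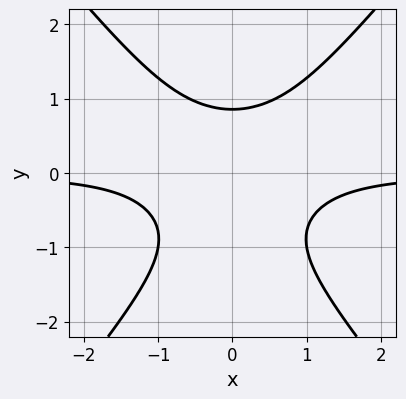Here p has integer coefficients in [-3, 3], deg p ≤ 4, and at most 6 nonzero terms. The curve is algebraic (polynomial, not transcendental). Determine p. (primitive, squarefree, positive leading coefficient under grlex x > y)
3*x^2*y - 2*y^3 - y^2 + 2

(a) deg p = 3.
(b) Symmetries: the x ↦ −x reflection is a symmetry, so x appears only in even powers.
(c) Observable constraints: the curve avoids every integer x-axis point in the box.
(d) The integer polynomial consistent with all of this is the stated p.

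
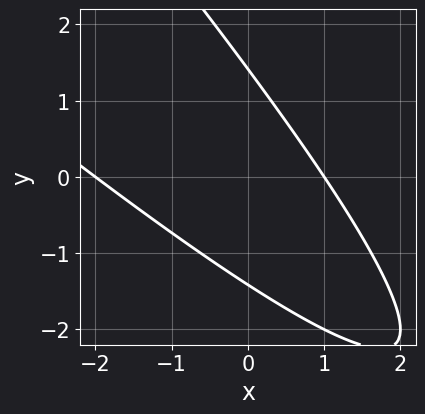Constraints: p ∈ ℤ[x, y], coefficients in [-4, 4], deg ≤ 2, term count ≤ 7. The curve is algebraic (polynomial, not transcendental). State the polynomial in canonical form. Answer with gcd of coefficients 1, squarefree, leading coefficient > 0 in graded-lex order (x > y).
1. The degree is 2 — the shape is more complex than any degree-1 curve.
2. Checking where it meets the axes: among the integer gridlines, it crosses the x-axis at x ∈ {-2, 1}.
3. Putting this together gives p.

x^2 + 2*x*y + y^2 + x - 2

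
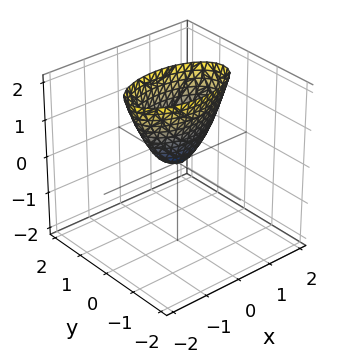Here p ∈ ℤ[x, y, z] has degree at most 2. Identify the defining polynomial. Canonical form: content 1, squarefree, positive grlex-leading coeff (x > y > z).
x^2 + 3*y^2 - z

First, degree: a single bowl opening along one axis; a quadric, so deg p = 2.
Then, symmetries: the x ↦ −x reflection is a symmetry, so x appears only in even powers; mirror symmetry y ↦ −y ⇒ only even powers of y.
Then, from the visible intercepts: it crosses the y-axis at the gridline y = 0; it meets the x-axis at x = 0 (among the integer gridlines); it crosses the z-axis at the gridline z = 0.
Finally, matching integer coefficients to the picture gives p.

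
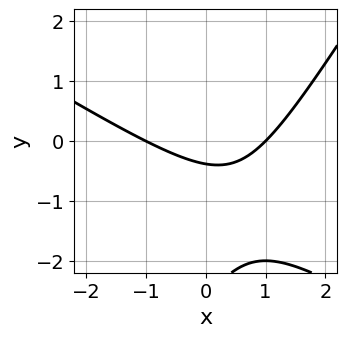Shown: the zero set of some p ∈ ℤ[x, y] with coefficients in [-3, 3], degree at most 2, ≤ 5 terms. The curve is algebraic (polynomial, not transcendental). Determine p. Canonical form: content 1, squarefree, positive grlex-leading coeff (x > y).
x^2 + x*y - y^2 - 3*y - 1

First, degree: no degree-1 curve has this shape, so deg p = 2.
Then, reading off the gridlines: among the integer gridlines, it crosses the x-axis at x ∈ {-1, 1}.
Finally, matching integer coefficients to the picture gives p.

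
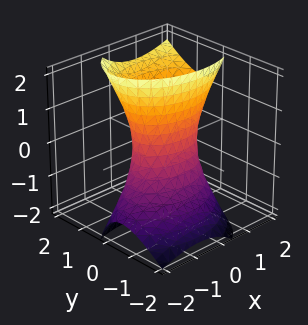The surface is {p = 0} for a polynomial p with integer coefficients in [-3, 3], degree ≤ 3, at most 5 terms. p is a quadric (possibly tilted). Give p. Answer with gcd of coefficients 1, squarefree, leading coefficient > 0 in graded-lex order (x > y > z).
x^2 - x*z + 2*y^2 - 2*y*z - 1

(a) Degree: the shape is more complex than any degree-1 surface, so deg p = 2.
(b) Against the integer gridlines: the x-axis gridline crossings are at x ∈ {-1, 1}; no z-intercept at any integer in the box.
(c) The integer polynomial consistent with all of this is the stated p.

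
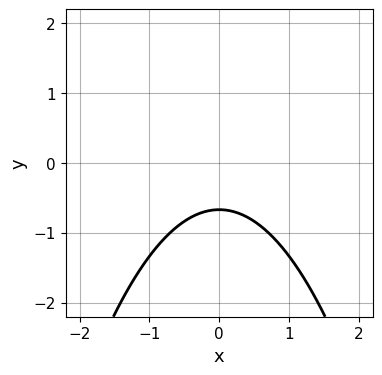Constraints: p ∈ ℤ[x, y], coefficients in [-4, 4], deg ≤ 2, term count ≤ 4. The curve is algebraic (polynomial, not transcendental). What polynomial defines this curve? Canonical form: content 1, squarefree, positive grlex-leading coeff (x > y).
2*x^2 + 3*y + 2

First, the degree is 2 — no degree-1 curve has this shape.
Then, symmetries: the x ↦ −x reflection is a symmetry, so x appears only in even powers.
Next, from the axis intercepts and sections: the curve avoids every integer x-axis point in the box.
Finally, putting this together gives p.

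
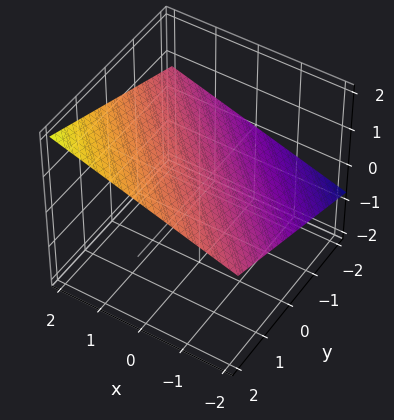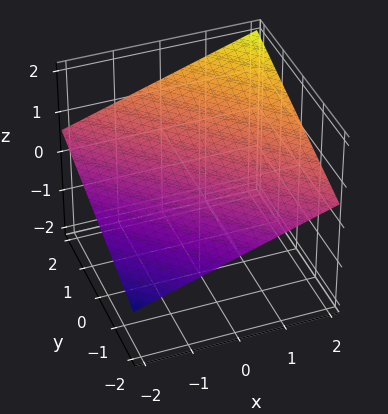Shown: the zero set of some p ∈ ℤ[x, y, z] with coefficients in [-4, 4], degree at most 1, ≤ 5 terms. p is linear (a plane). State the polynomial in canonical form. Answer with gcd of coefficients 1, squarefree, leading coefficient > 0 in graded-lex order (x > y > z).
x + y - 3*z + 2

(a) Degree: the surface is flat (a plane), so deg p = 1.
(b) From the visible intercepts: one y-axis crossing is at y = -2; it crosses the x-axis at the gridline x = -2.
(c) Solving for integer coefficients yields p as stated.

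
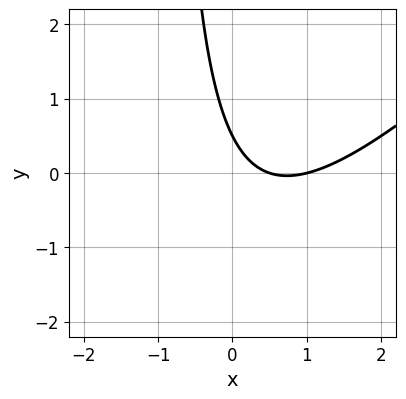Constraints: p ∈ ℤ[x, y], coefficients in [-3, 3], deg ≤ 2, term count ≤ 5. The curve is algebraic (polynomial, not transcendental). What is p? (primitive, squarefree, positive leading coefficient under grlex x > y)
1. The degree is 2 — a generic line meets the curve in up to 2 points.
2. Reading off the gridlines: it crosses the x-axis at the gridline x = 1.
3. Fitting integer coefficients to these (and the overall shape) gives p.

2*x^2 - 2*x*y - 3*x - 2*y + 1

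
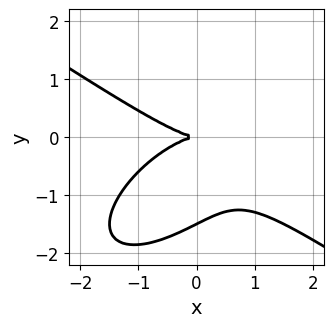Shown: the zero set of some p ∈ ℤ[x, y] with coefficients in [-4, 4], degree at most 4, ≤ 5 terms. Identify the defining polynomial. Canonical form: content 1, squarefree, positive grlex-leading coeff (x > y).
First, the degree is 3 — the shape is more complex than any degree-2 curve.
Next, from the axis intercepts and sections: one x-axis crossing is at x = 0; one y-axis crossing is at y = 0.
Finally, fitting integer coefficients to these (and the overall shape) gives p.

x^3 - x*y^2 + 2*y^3 + 3*y^2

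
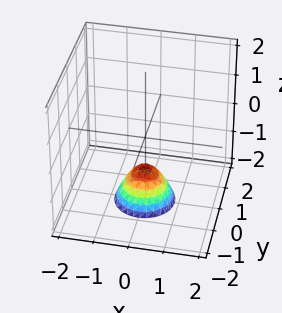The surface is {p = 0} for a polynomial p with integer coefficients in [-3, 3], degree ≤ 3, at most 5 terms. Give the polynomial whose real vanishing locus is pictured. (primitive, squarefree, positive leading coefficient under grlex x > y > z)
3*x^2 + 3*y^2 + 2*z + 2

(a) The degree is 2 — no degree-1 surface has this shape.
(b) Symmetries: the surface is invariant under rotation about z: p = q(x² + y², z).
(c) From the axis intercepts and sections: it crosses the z-axis at the gridline z = -1; no y-intercept at any integer in the box; a circular section at z = -2 has radius between 0 and 1.
(d) Putting this together gives p.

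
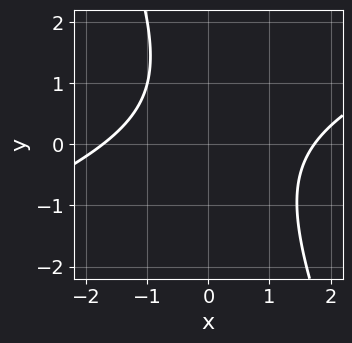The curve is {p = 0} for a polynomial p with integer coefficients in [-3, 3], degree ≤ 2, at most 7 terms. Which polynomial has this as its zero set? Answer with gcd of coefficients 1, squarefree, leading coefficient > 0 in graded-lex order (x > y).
x^2 - 2*x*y - y^2 + y - 3

The degree is 2 — no degree-1 curve has this shape.
From the visible intercepts: no y-intercept at any integer in the box.
These observations pin down the coefficients.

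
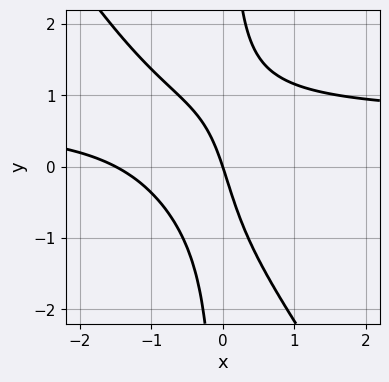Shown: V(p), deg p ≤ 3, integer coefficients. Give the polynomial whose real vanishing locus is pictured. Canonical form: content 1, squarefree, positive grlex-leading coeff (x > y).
First, deg p = 3. No degree-2 curve has this shape.
Then, observable constraints: one x-axis crossing is at x = 0; it crosses the y-axis at the gridline y = 0.
Finally, fitting integer coefficients to these (and the overall shape) gives p.

3*x^2*y + 2*x*y^2 - 2*x^2 - 3*x - y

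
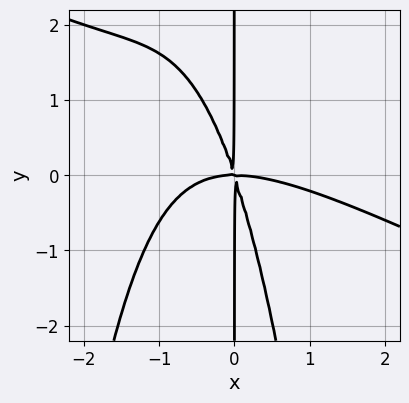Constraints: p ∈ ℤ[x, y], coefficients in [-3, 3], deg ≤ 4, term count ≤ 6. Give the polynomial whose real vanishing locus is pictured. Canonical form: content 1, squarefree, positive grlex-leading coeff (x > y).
First, deg p = 4. The shape is more complex than any degree-3 curve.
Then, checking where it meets the axes: the visible y-axis segment lies entirely on the curve.
Finally, assembling these constraints gives the stated polynomial.

x^4 + 2*x^3*y + 3*x^2*y + x*y^2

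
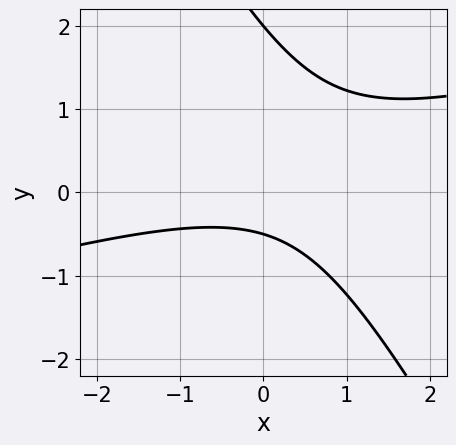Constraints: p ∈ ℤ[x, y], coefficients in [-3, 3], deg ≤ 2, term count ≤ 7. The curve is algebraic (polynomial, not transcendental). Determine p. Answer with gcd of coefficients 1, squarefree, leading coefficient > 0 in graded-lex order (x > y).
(a) Degree: a generic line meets the curve in up to 2 points, so deg p = 2.
(b) Observable constraints: the curve avoids every integer x-axis point in the box; one y-axis crossing is at y = 2.
(c) Fitting integer coefficients to these (and the overall shape) gives p.

x^2 - 3*x*y - 2*y^2 + 3*y + 2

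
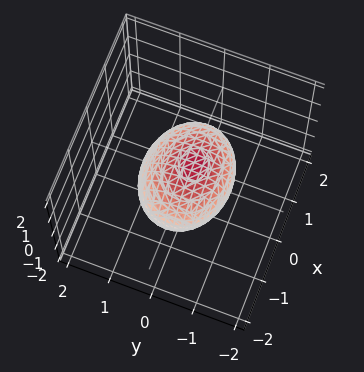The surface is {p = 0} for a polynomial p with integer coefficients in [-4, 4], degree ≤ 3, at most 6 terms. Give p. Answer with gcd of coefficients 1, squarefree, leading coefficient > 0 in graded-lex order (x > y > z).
(a) The degree is 2 — the shape is more complex than any degree-1 surface.
(b) From the visible intercepts: among the integer gridlines, it crosses the y-axis at y ∈ {-1, 1}; the z-axis gridline crossings are at z ∈ {-1, 1}.
(c) These observations pin down the coefficients.

2*x^2 + 3*y^2 + y*z + 3*z^2 - 3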